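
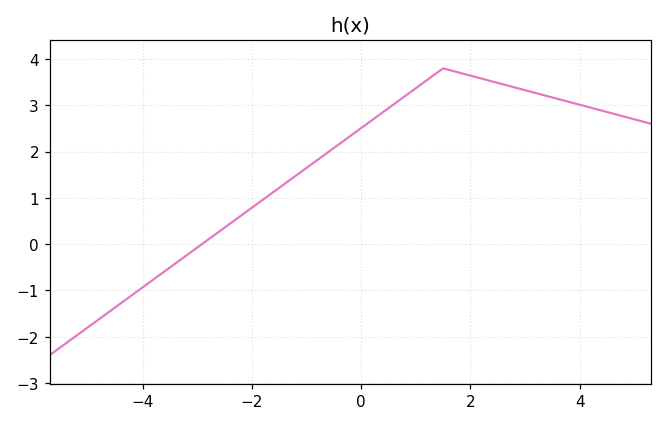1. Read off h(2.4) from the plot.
3.5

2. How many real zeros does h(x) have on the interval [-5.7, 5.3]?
1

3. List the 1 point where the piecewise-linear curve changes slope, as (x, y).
(1.5, 3.8)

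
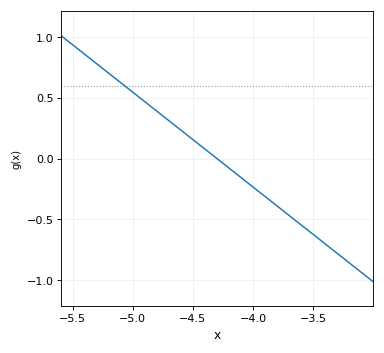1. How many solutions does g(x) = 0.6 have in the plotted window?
1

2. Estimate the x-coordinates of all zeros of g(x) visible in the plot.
-4.3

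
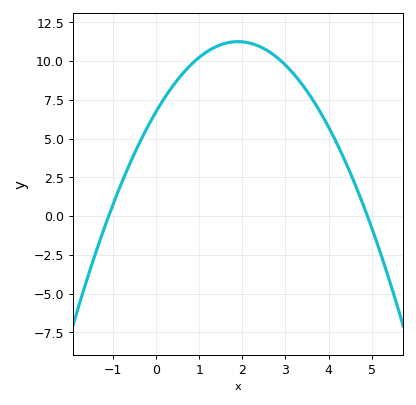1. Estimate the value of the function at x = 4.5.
3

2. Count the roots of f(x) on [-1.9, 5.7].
2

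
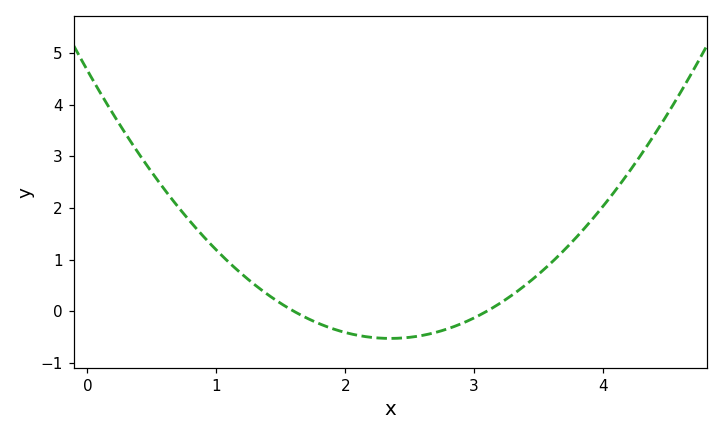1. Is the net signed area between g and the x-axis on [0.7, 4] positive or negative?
positive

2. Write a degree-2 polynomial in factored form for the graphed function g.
y = 0.94(x - 1.6)(x - 3.1)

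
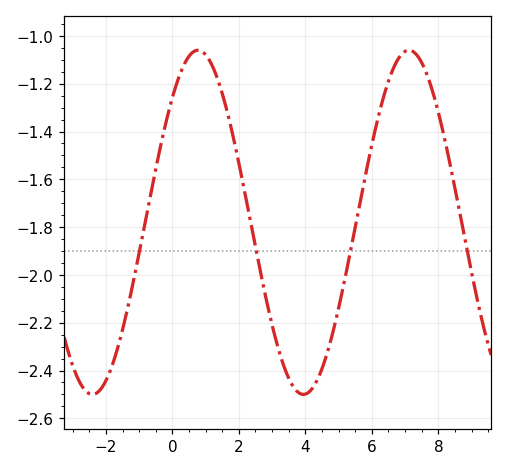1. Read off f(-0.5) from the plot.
-1.56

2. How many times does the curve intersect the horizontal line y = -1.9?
4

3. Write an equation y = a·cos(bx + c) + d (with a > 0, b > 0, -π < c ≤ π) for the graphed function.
y = 0.72cos(0.99x - 0.76) - 1.78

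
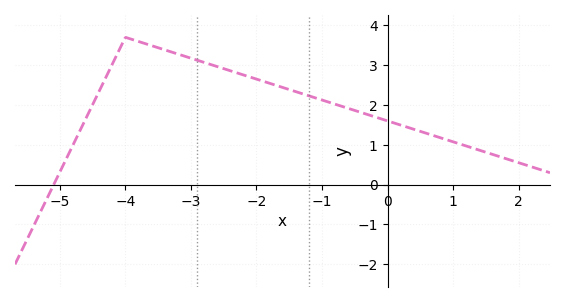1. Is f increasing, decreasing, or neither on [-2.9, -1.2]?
decreasing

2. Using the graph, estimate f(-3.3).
3.3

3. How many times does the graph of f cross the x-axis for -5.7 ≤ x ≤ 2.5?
1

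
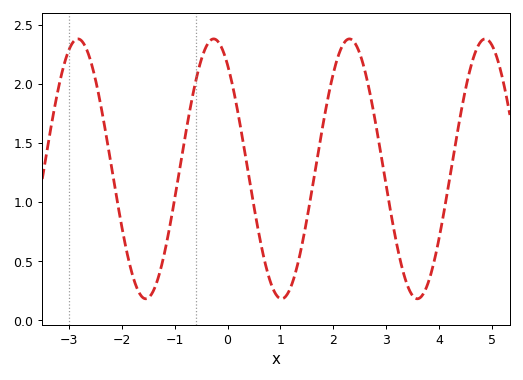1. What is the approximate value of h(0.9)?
0.25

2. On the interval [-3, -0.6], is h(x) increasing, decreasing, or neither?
neither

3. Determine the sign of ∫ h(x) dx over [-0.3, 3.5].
positive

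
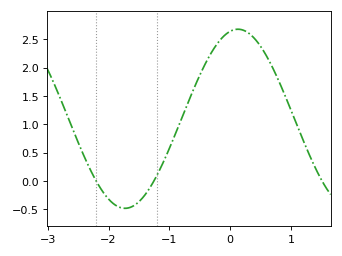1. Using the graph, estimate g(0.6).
2.2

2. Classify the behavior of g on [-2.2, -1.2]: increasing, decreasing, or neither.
neither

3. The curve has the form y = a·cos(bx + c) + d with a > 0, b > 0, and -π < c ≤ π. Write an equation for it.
y = 1.58cos(1.7x - 0.22) + 1.1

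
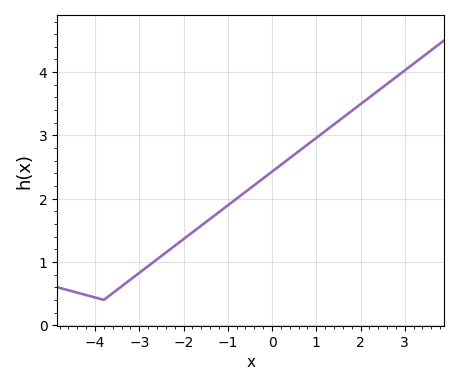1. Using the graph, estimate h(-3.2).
0.72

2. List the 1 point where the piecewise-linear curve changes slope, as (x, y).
(-3.8, 0.4)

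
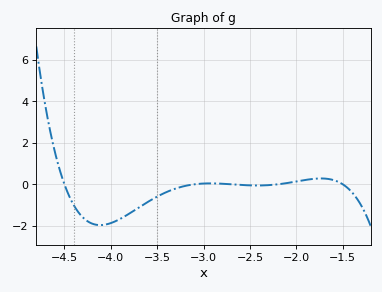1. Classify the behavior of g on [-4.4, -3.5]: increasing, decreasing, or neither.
neither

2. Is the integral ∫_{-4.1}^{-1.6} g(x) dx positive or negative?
negative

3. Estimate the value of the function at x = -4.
-1.8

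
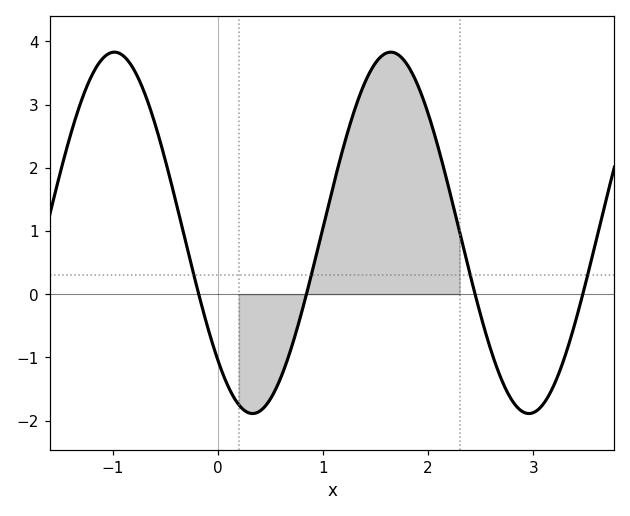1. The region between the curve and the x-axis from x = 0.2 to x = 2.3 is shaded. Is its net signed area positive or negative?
positive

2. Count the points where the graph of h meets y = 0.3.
4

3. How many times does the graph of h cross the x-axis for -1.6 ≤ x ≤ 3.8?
4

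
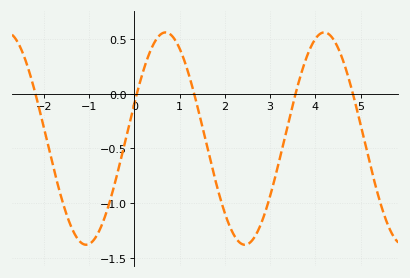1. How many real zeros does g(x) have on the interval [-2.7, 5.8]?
5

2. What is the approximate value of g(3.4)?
-0.271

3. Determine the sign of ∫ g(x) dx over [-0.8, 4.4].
negative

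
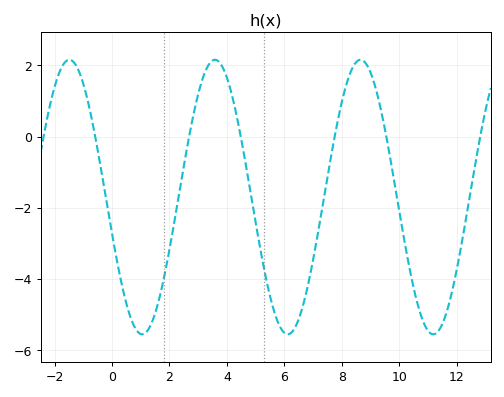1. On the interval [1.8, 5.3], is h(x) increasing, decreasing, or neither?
neither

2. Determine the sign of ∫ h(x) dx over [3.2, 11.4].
negative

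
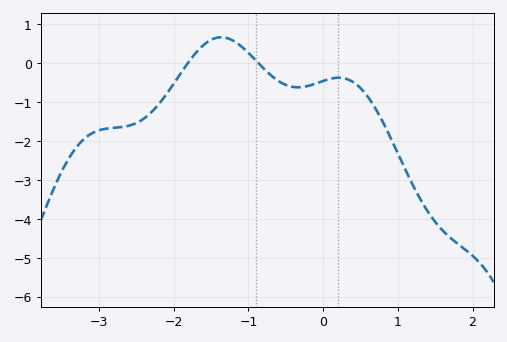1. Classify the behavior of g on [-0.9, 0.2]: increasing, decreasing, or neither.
neither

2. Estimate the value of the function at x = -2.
-0.5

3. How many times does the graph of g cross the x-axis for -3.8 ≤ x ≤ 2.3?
2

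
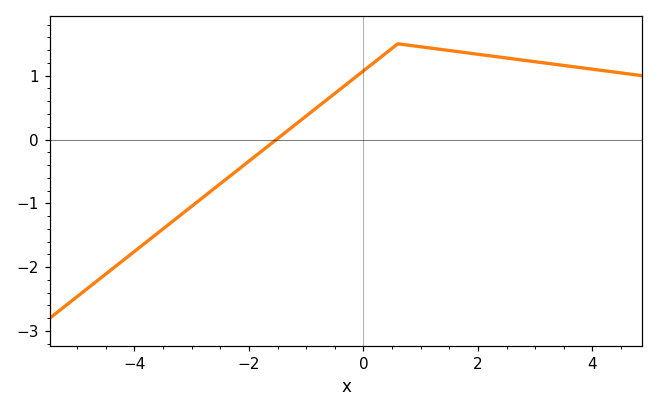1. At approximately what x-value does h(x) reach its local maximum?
0.602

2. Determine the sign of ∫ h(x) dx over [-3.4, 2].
positive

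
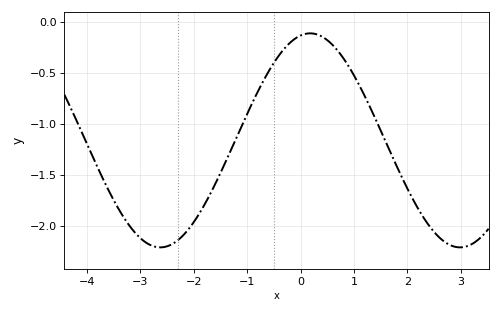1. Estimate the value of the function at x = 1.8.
-1.4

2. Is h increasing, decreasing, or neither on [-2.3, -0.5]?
increasing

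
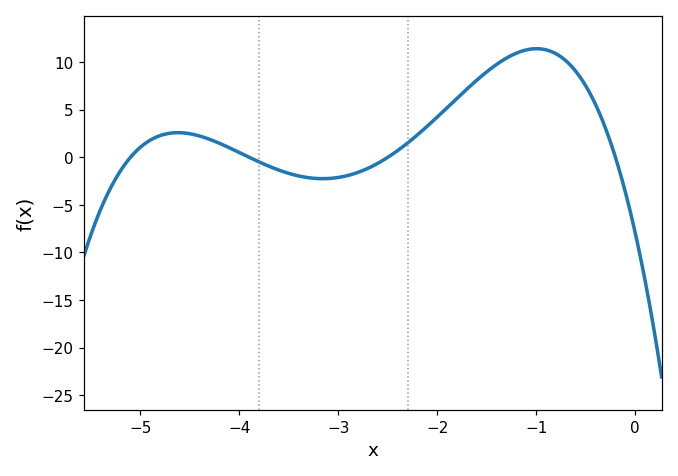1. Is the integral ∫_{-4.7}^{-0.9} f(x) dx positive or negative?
positive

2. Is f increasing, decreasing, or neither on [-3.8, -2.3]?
neither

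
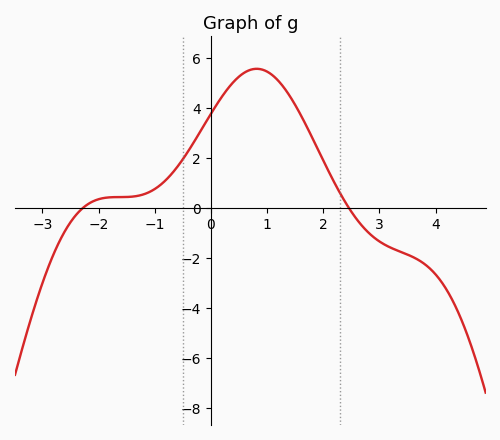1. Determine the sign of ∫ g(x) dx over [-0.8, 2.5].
positive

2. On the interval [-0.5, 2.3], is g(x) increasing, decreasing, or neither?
neither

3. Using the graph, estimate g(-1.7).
0.4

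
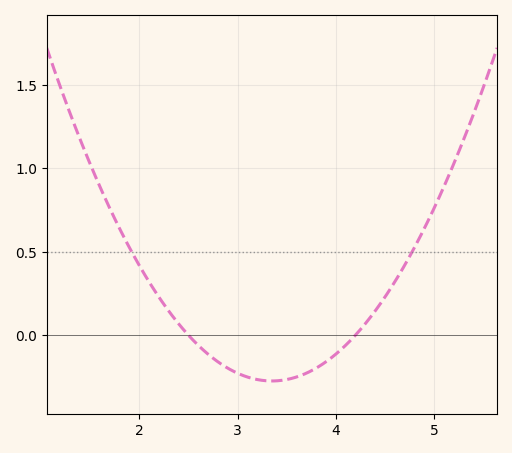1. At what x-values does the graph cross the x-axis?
2.5, 4.2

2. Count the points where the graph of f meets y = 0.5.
2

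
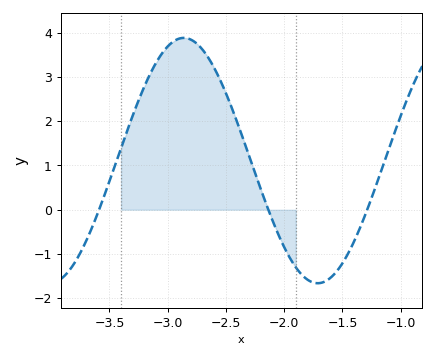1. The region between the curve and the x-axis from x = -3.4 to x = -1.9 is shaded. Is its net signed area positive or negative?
positive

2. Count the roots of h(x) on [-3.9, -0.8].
3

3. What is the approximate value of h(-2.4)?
1.95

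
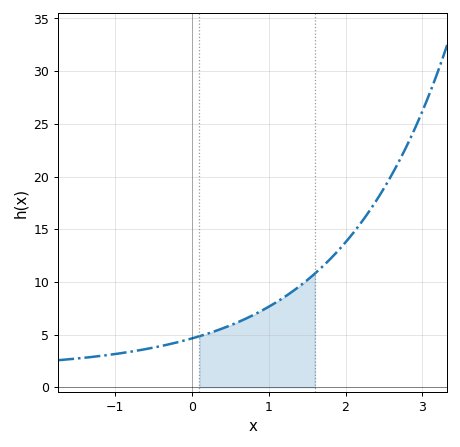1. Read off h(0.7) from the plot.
6.5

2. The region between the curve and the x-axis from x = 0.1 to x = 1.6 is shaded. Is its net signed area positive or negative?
positive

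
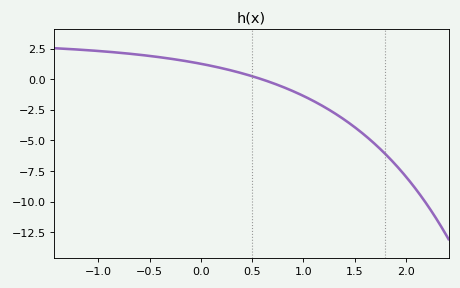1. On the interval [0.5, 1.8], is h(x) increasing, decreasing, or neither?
decreasing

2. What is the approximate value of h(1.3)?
-2.74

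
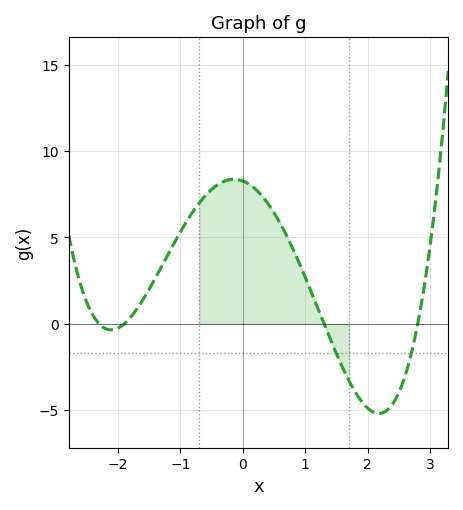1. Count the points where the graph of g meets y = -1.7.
2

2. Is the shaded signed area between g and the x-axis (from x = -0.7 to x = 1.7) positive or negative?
positive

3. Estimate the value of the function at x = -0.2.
8.35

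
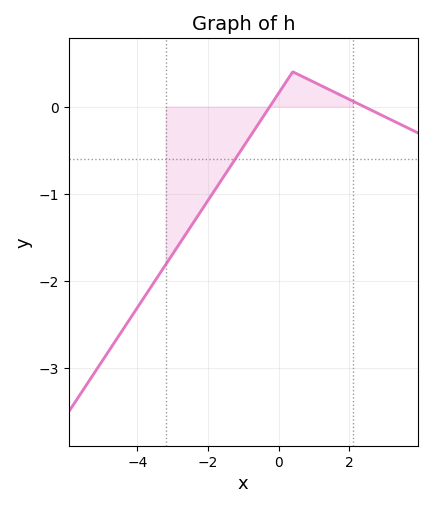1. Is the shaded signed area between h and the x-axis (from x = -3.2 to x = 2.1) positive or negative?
negative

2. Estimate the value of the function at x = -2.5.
-1.38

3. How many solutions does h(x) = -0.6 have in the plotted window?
1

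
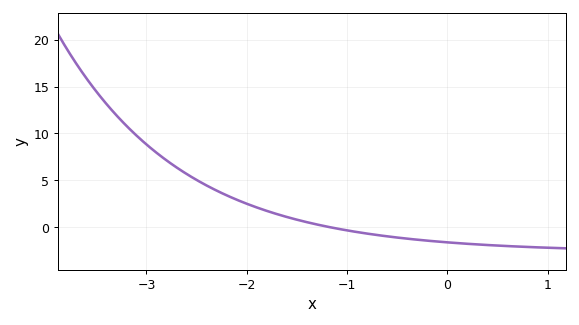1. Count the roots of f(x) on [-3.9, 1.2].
1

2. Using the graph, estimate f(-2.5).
5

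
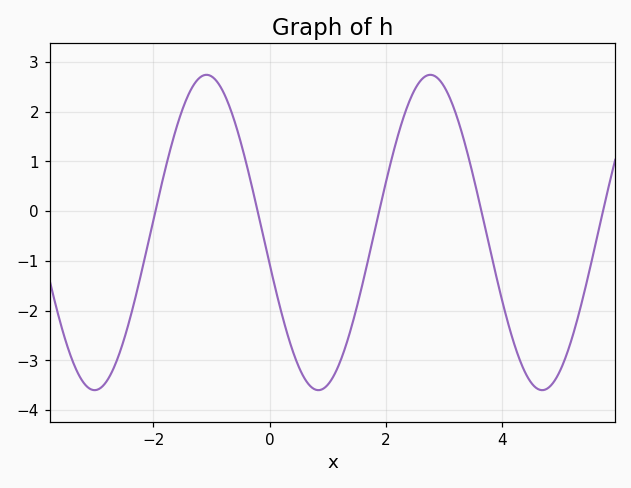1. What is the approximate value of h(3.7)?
-0.3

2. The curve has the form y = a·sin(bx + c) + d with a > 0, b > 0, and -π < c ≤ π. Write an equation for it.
y = 3.17sin(1.6x - 2.9) - 0.43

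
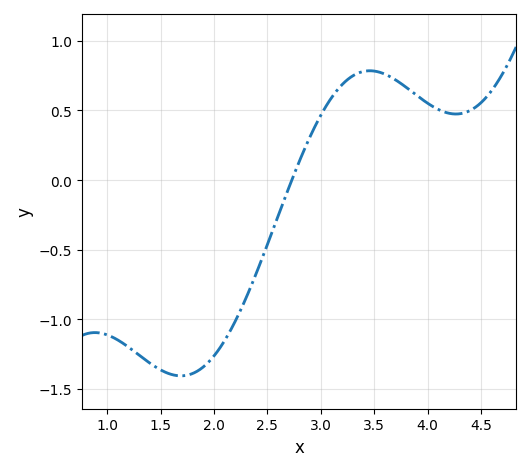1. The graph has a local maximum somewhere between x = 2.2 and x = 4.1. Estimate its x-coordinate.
3.46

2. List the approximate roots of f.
2.73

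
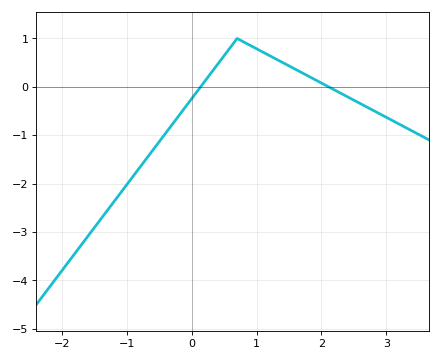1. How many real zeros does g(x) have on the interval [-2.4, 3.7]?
2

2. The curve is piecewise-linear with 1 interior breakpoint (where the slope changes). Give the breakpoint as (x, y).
(0.7, 1)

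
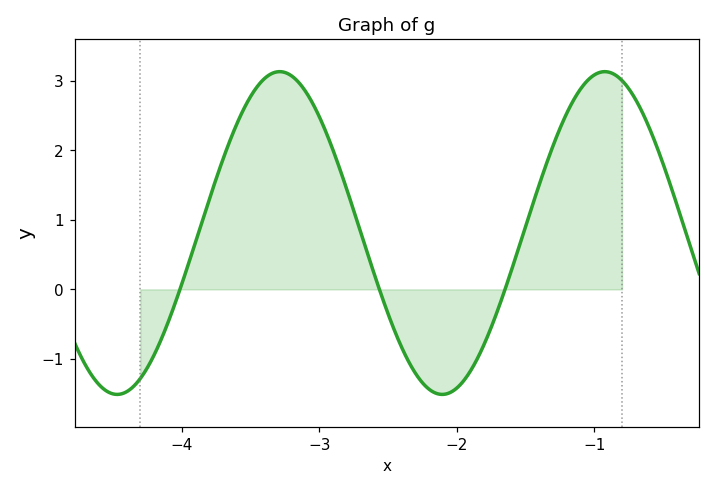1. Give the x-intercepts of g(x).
-4, -2.6, -1.7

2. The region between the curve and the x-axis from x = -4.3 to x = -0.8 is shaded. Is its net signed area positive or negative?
positive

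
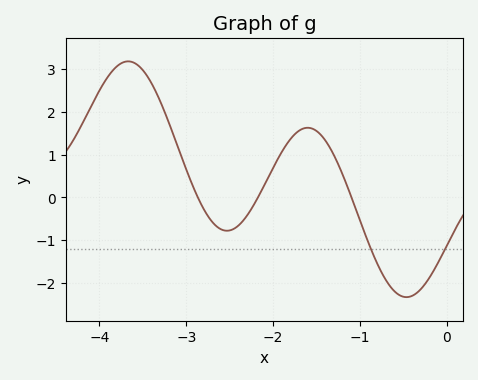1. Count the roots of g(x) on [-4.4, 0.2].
3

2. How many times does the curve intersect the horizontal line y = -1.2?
2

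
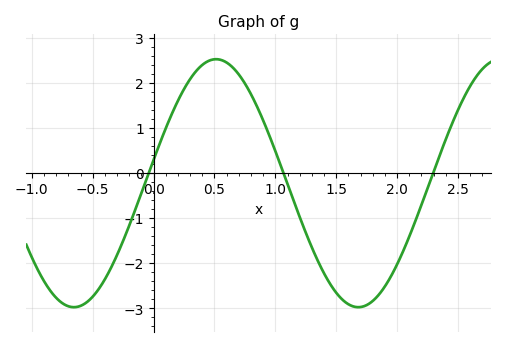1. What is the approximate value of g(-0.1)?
-0.4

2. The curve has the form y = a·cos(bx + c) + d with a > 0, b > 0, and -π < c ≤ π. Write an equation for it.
y = 2.75cos(2.7x - 1.4) - 0.23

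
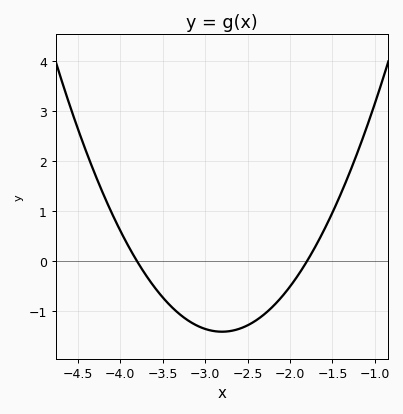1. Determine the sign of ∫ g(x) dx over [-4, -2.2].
negative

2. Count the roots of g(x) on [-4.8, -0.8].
2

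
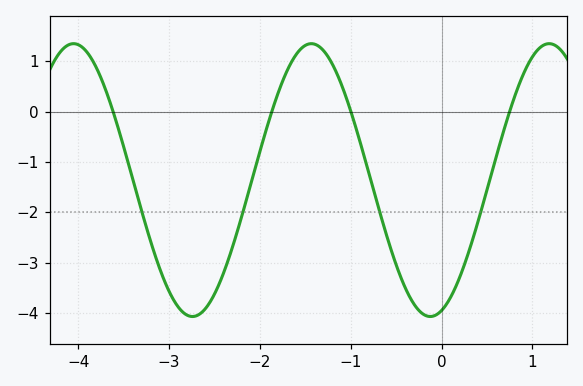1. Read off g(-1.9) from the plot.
-0.175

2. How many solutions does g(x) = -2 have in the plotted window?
4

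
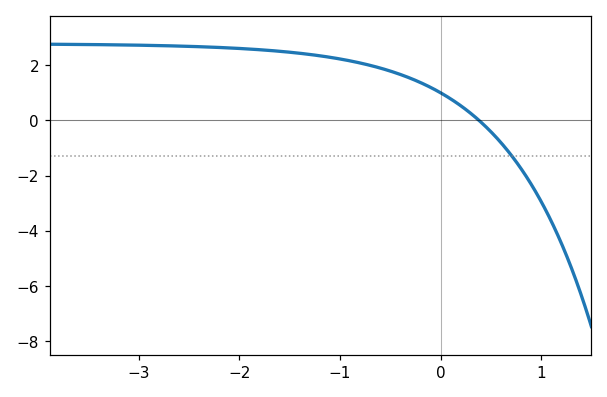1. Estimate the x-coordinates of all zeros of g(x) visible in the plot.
0.381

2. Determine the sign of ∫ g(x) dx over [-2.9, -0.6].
positive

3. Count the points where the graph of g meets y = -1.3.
1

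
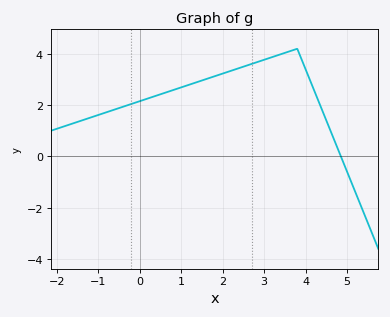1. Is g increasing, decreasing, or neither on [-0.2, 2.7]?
increasing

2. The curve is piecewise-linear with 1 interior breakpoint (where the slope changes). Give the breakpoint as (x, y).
(3.8, 4.2)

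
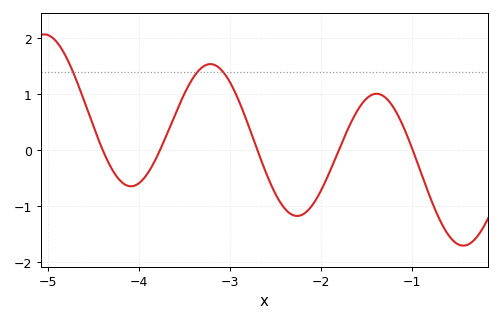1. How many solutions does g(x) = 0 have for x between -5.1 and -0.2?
5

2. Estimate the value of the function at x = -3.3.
1.49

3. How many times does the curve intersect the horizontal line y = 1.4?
3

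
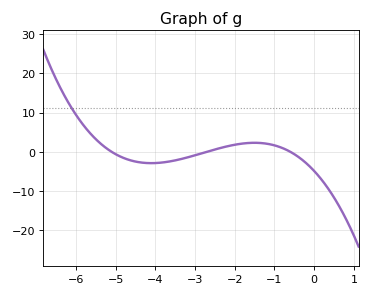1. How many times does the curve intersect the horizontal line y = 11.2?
1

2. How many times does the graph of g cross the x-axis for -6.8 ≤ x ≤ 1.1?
3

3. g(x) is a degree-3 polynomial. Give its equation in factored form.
y = -0.59(x + 5.1)(x + 2.7)(x + 0.6)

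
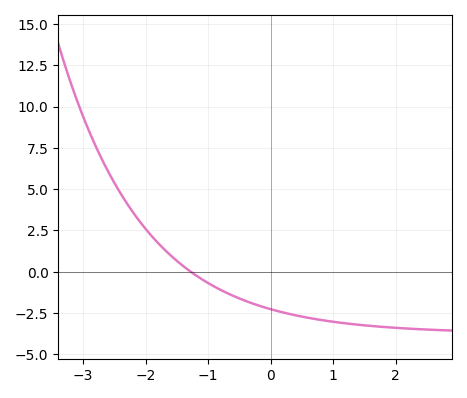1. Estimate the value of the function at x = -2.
2.59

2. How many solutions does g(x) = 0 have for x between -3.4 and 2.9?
1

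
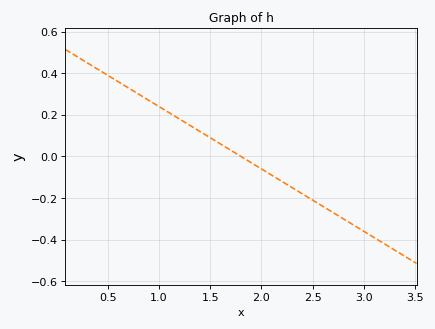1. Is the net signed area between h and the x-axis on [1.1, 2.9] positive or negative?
negative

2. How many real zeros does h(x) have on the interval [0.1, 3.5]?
1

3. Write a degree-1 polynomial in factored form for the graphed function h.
y = -0.3(x - 1.8)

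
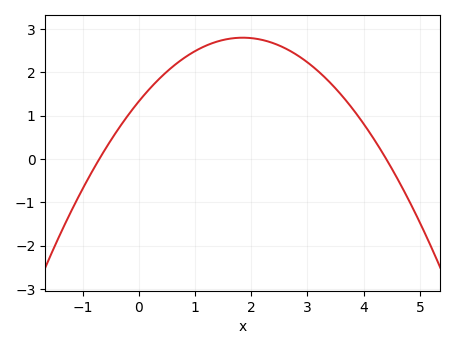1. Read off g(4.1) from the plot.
0.619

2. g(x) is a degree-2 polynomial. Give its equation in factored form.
y = -0.43(x + 0.7)(x - 4.4)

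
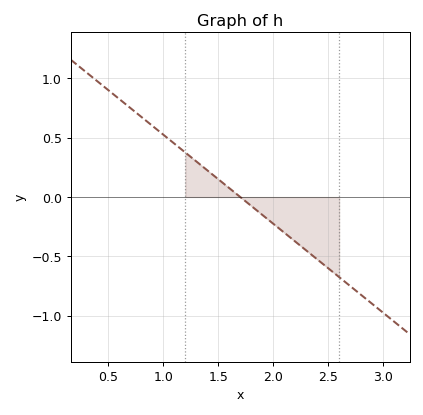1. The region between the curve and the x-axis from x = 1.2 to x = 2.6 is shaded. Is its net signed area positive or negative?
negative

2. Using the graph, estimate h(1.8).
-0.075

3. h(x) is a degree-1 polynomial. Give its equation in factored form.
y = -0.75(x - 1.7)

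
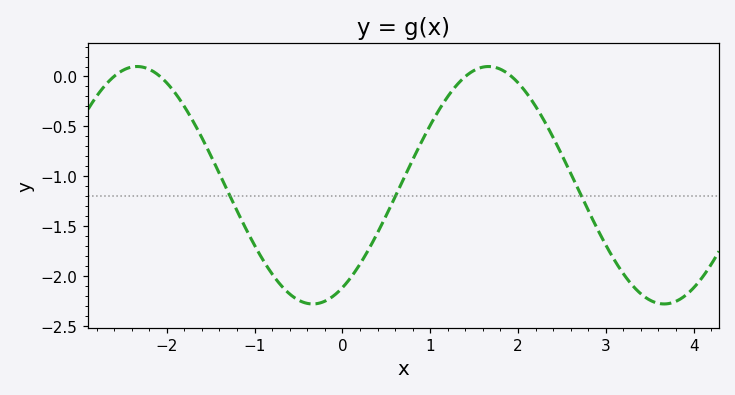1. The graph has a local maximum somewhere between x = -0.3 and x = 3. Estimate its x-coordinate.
1.66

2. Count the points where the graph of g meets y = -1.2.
3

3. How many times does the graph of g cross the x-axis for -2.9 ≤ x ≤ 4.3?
4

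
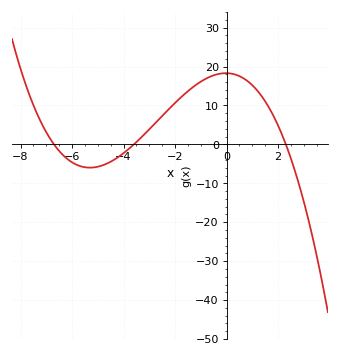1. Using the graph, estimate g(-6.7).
0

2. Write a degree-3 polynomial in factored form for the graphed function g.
y = -0.33(x + 6.7)(x + 3.6)(x - 2.3)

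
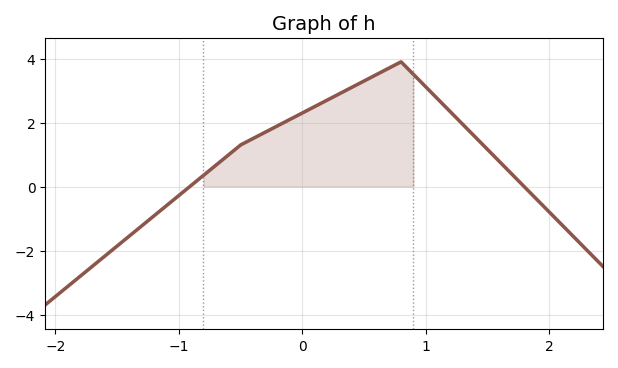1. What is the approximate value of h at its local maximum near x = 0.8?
3.9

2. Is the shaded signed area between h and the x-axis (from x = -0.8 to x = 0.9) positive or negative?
positive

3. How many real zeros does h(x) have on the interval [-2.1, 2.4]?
2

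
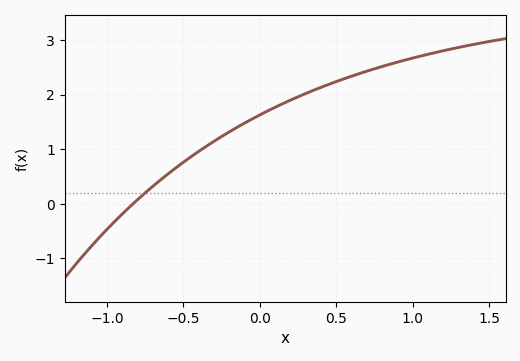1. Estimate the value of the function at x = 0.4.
2.14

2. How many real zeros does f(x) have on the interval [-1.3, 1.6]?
1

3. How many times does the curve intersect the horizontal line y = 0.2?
1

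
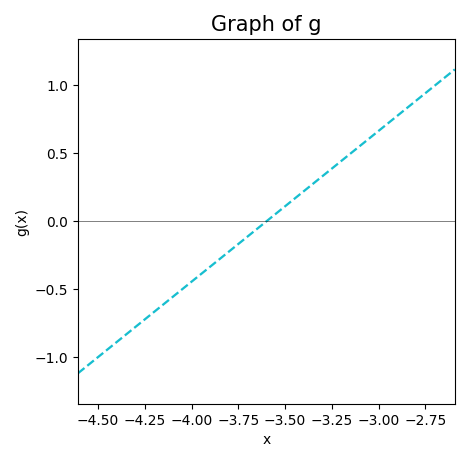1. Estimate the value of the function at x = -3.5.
0.1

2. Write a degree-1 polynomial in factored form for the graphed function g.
y = 1.11(x + 3.6)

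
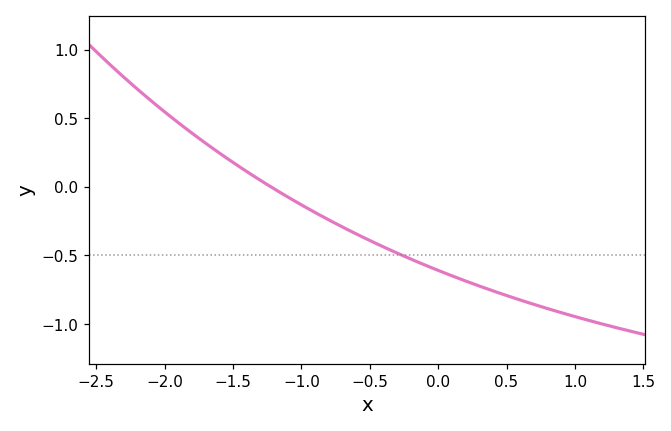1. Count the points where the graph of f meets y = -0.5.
1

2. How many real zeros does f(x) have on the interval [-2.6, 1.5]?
1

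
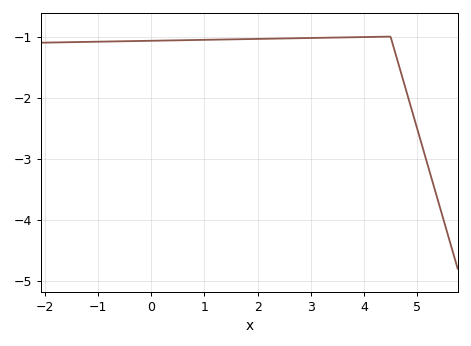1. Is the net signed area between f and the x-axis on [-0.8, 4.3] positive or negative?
negative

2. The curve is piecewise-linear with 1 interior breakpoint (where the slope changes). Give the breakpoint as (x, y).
(4.5, -1)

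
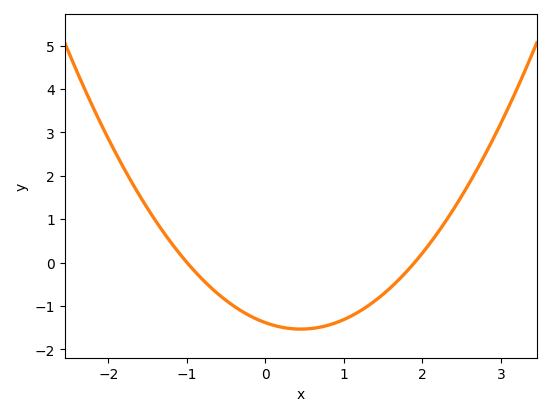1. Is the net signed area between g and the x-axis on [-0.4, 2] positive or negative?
negative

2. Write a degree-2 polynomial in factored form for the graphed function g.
y = 0.73(x + 1)(x - 1.9)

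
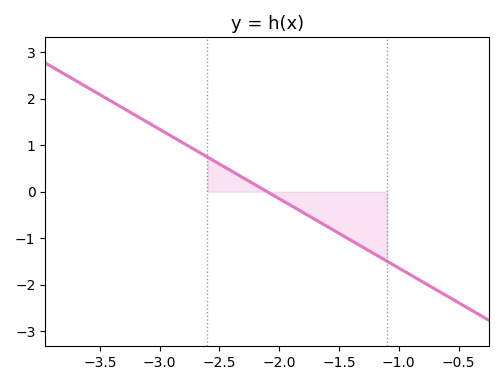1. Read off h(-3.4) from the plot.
1.94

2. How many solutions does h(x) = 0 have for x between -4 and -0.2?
1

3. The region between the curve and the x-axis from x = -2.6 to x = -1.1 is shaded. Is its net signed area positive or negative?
negative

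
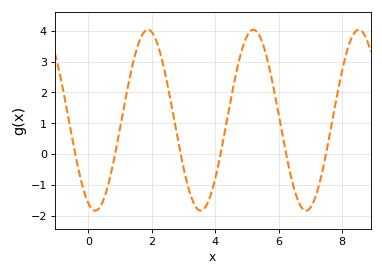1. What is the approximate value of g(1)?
0.8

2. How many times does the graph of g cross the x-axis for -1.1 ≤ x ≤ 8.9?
6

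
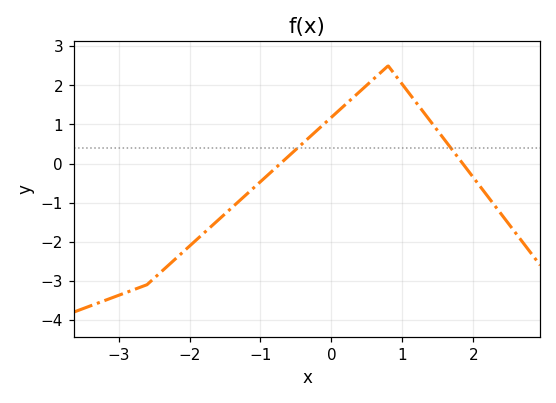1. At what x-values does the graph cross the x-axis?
-0.7, 1.9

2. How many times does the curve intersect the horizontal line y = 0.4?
2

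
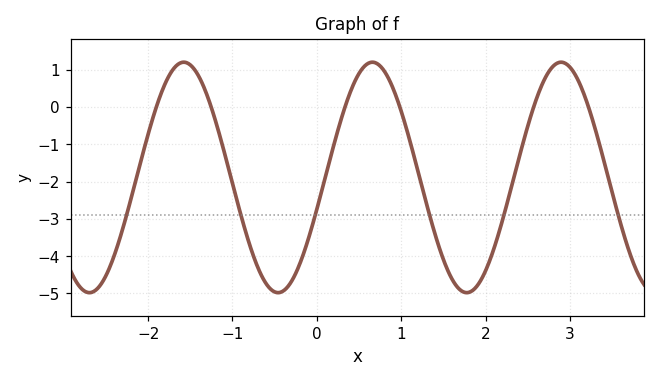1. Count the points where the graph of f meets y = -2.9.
6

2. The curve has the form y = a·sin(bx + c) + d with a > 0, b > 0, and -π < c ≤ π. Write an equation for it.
y = 3.09sin(2.8x - 0.28) - 1.89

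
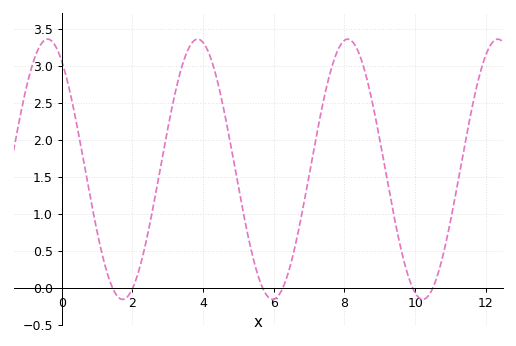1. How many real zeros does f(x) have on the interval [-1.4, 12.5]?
6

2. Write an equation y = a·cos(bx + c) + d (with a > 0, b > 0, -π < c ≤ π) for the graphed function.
y = 1.76cos(1.5x + 0.59) + 1.6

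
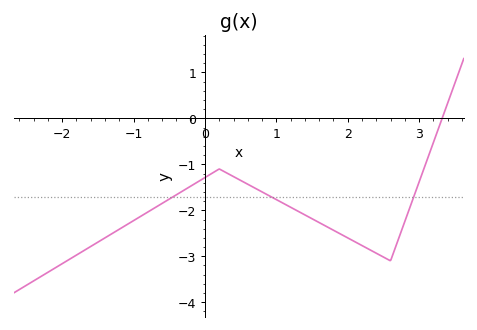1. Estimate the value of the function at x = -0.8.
-2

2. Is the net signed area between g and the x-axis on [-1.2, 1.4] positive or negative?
negative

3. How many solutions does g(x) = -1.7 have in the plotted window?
3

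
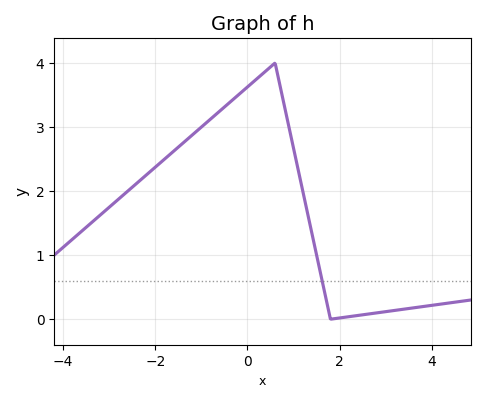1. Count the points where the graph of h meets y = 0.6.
1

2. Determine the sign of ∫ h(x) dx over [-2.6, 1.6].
positive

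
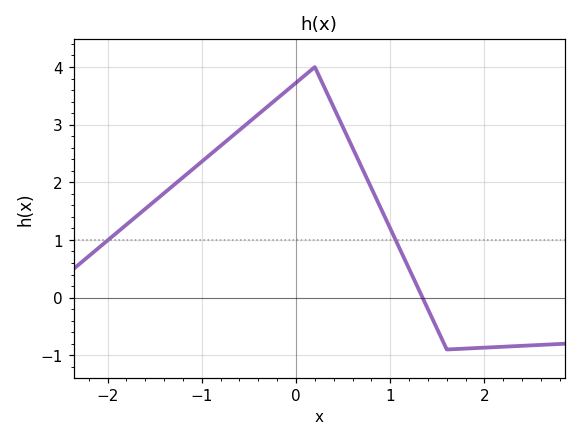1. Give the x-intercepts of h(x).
1.3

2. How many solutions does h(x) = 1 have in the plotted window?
2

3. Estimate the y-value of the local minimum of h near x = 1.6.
-0.9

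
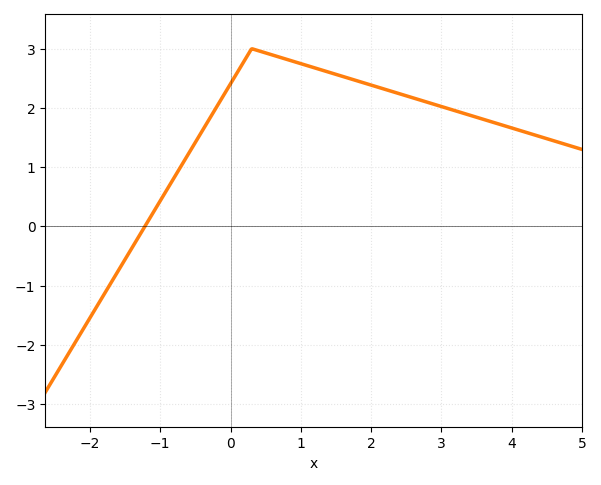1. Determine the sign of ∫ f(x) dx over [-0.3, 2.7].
positive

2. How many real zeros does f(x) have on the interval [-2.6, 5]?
1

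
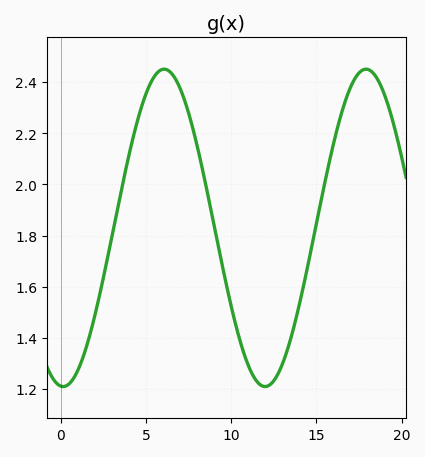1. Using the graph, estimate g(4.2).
2.18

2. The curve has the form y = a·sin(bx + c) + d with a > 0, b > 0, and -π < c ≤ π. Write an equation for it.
y = 0.62sin(0.53x - 1.6) + 1.83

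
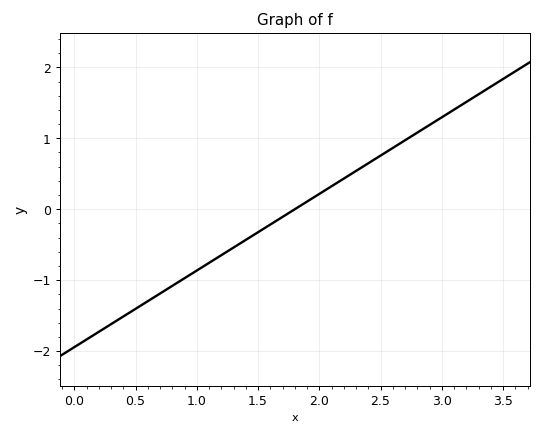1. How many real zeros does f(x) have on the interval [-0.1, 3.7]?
1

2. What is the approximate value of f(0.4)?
-1.5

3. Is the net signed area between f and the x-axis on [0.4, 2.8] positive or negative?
negative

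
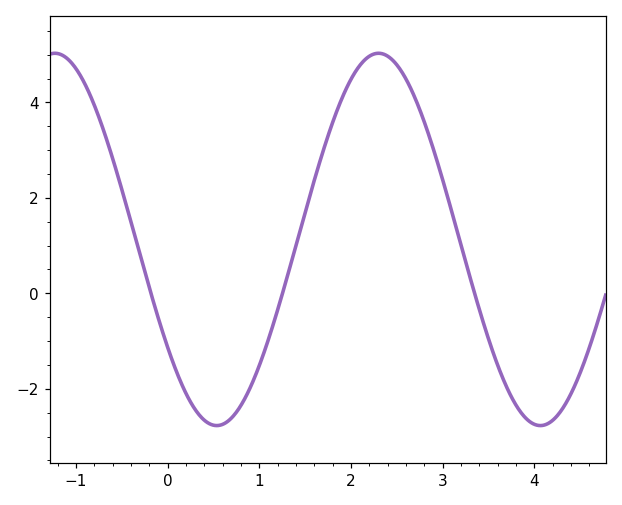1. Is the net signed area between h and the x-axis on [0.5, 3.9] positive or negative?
positive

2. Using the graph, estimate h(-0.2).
0.2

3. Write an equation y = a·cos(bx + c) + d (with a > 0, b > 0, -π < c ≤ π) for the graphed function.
y = 3.9cos(1.8x + 2.2) + 1.13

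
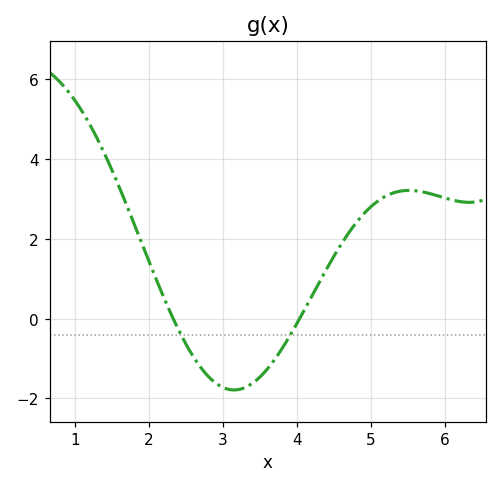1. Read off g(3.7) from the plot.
-1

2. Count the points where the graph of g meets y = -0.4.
2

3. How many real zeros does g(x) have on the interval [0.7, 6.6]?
2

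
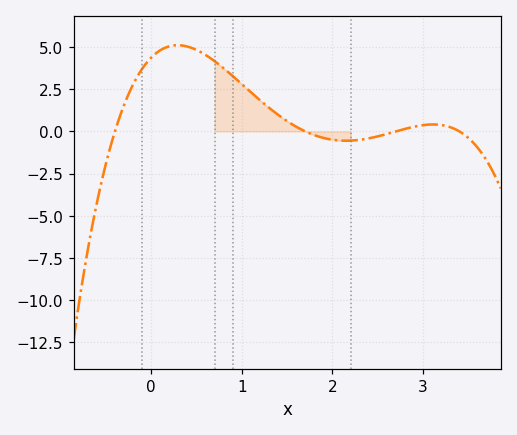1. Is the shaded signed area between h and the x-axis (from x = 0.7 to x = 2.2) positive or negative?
positive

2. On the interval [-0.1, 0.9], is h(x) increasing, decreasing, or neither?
neither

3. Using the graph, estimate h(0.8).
3.8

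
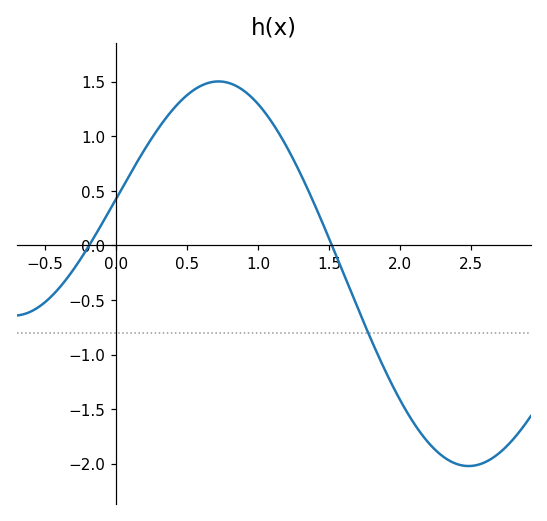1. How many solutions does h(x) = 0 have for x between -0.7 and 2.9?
2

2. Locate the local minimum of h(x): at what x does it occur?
2.48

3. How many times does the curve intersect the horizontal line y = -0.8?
1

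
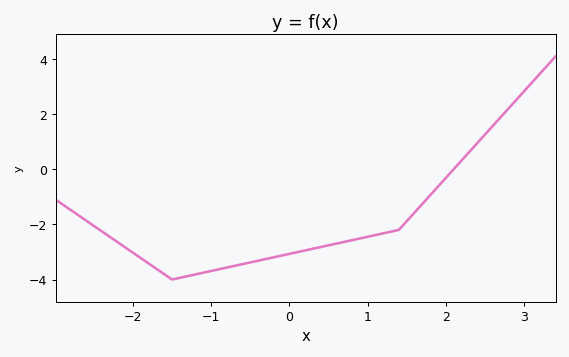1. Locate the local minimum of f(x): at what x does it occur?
-1.5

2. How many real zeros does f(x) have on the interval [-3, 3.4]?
1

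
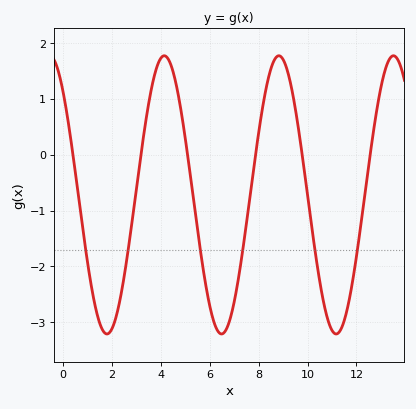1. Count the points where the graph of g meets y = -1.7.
6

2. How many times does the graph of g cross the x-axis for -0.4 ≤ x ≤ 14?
6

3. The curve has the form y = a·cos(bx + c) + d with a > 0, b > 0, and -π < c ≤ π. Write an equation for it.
y = 2.49cos(1.3x + 0.74) - 0.72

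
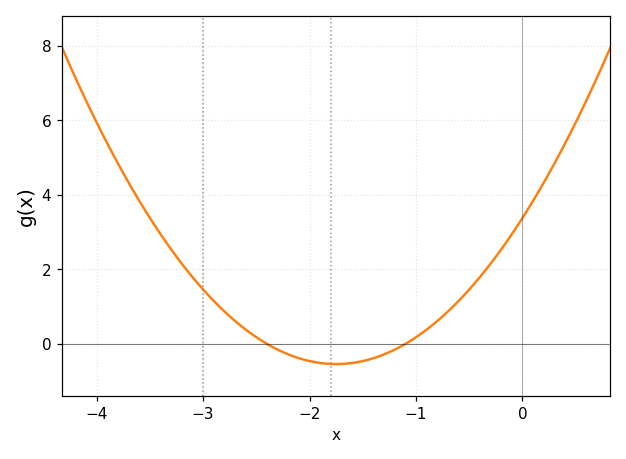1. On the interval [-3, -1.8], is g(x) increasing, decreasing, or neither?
decreasing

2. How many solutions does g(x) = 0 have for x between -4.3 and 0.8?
2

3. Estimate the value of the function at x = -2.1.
-0.384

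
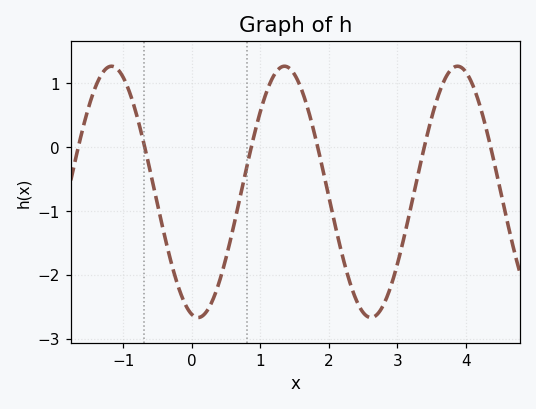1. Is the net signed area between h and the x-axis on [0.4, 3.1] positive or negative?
negative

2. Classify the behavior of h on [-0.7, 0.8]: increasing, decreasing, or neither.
neither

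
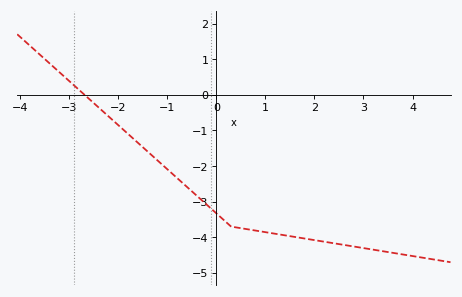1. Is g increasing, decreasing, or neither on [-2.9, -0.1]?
decreasing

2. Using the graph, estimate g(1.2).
-3.9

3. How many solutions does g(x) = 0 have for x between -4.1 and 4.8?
1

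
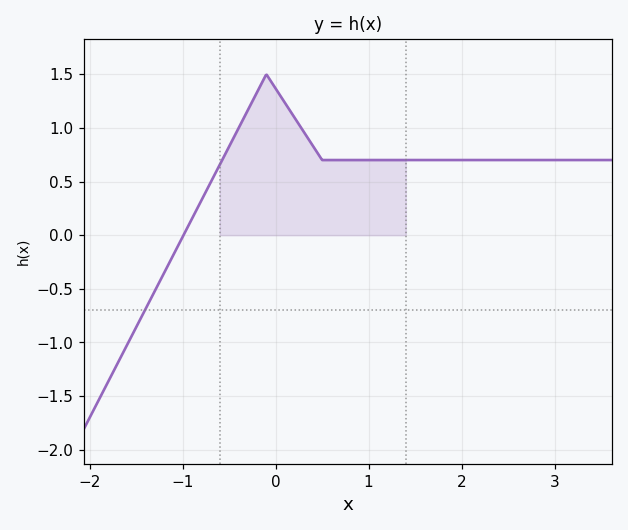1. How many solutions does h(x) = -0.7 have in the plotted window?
1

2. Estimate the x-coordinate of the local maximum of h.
-0.1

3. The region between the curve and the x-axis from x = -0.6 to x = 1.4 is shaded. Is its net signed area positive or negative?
positive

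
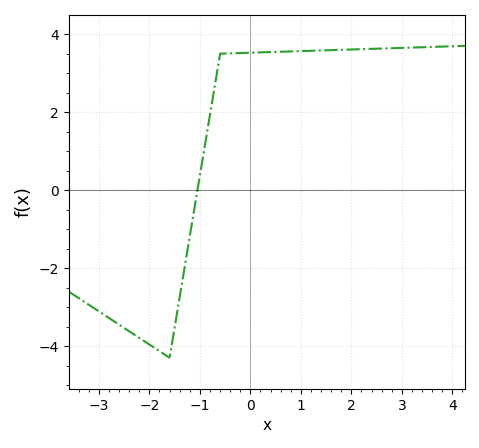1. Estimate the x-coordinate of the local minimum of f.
-1.6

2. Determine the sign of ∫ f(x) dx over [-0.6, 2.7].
positive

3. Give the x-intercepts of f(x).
-1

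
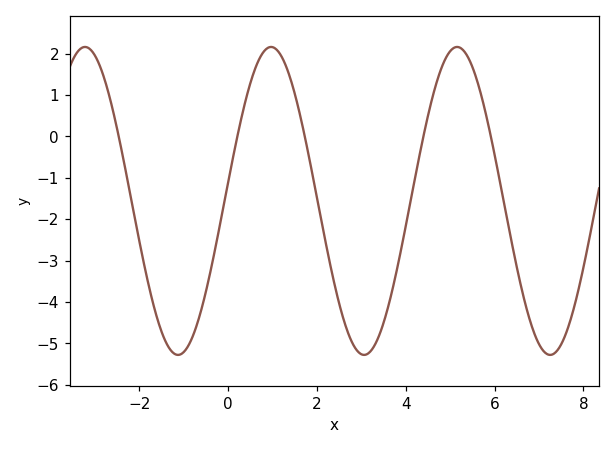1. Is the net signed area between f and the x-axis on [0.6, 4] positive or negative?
negative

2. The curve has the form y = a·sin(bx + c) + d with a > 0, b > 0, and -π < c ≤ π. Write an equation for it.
y = 3.72sin(1.5x + 0.12) - 1.56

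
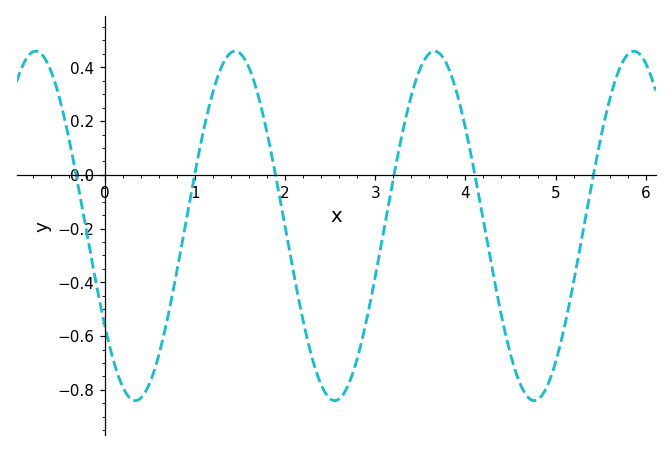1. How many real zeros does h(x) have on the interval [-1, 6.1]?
6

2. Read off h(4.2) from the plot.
-0.173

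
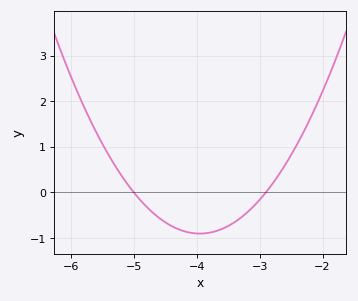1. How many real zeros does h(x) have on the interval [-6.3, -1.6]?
2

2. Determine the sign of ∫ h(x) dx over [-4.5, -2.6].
negative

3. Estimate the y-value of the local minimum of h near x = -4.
-0.904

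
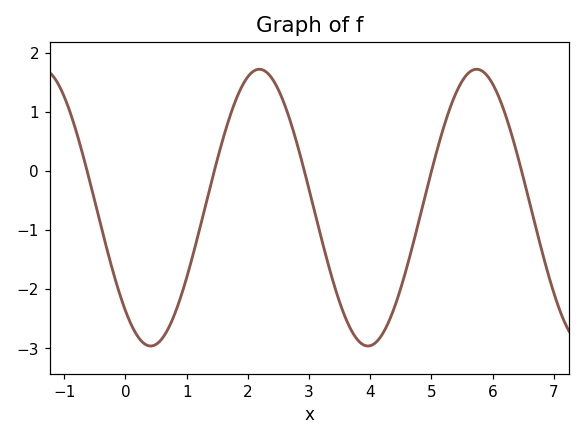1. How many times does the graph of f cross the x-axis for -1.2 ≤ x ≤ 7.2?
5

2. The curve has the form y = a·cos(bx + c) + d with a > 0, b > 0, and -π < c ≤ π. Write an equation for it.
y = 2.34cos(1.8x + 2.4) - 0.62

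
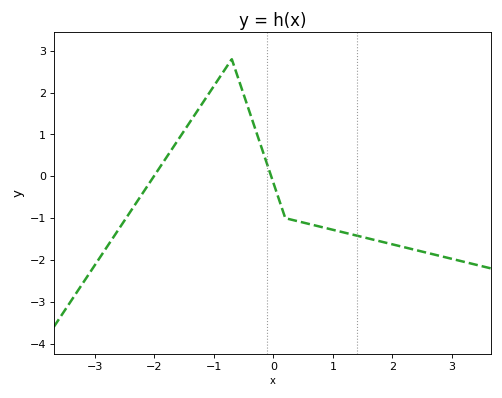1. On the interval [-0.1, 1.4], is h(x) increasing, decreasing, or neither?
decreasing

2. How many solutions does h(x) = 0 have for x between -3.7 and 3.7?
2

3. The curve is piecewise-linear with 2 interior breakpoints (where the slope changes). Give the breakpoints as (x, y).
(-0.7, 2.8); (0.2, -1)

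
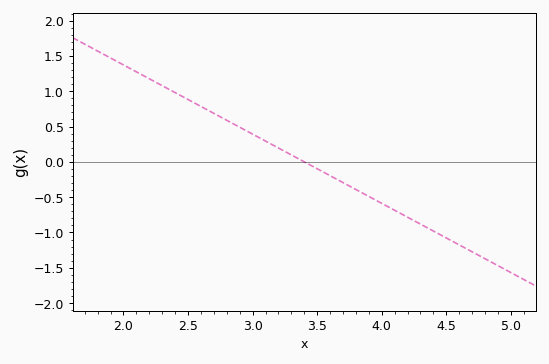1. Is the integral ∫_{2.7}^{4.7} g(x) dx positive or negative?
negative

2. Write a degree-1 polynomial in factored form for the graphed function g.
y = -0.98(x - 3.4)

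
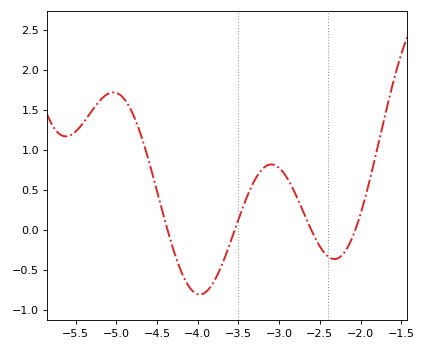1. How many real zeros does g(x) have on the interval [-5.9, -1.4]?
4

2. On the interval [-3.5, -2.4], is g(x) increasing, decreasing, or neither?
neither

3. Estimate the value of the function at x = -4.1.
-0.7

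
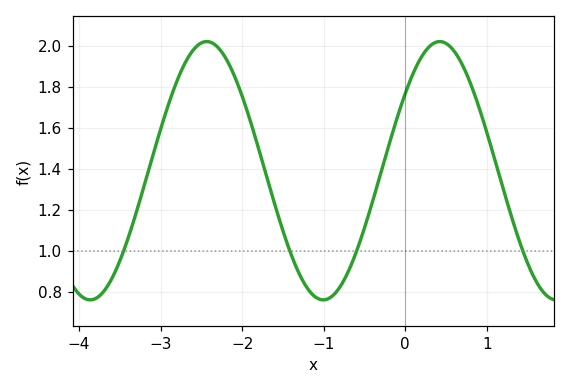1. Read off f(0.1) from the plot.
1.86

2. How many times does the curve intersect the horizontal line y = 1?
4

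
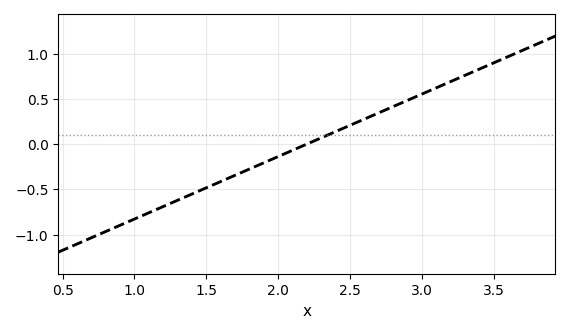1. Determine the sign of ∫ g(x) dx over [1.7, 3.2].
positive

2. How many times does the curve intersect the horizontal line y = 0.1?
1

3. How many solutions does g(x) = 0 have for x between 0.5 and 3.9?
1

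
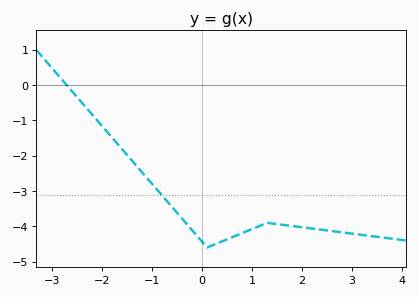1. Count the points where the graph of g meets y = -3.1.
1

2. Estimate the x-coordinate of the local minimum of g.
0.1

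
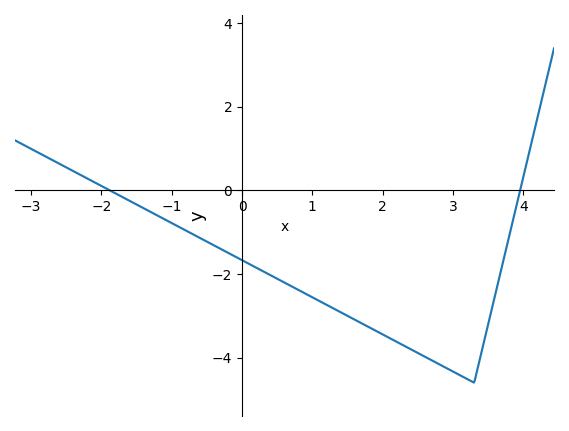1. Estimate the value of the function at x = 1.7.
-3.18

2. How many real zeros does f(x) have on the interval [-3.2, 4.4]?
2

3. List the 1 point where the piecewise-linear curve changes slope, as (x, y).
(3.3, -4.6)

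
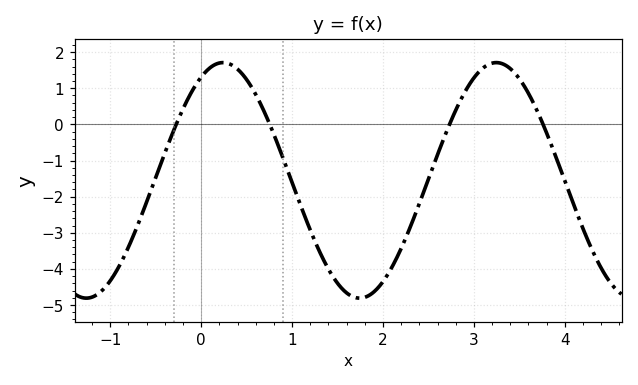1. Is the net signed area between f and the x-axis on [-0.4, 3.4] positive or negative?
negative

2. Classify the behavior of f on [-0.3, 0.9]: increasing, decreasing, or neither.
neither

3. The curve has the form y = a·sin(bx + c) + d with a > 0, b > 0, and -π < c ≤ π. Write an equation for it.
y = 3.26sin(2.1x + 1.1) - 1.55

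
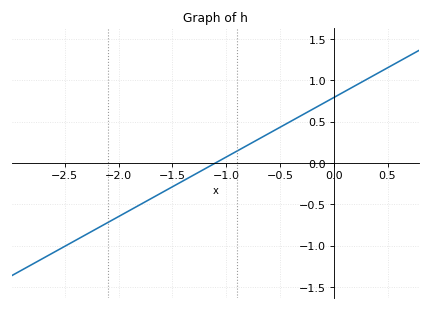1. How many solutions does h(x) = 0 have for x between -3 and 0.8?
1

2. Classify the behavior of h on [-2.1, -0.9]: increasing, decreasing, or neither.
increasing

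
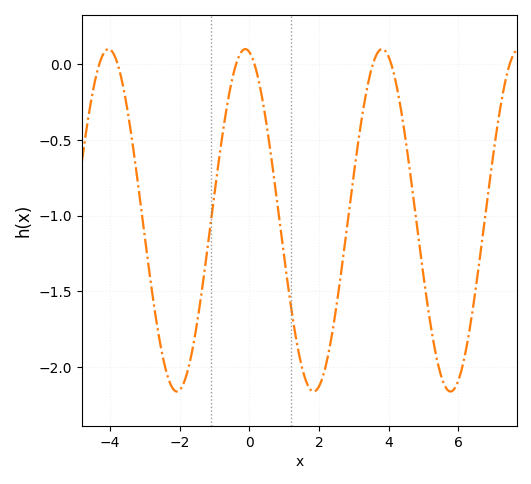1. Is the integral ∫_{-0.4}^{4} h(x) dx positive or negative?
negative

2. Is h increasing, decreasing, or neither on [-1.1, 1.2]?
neither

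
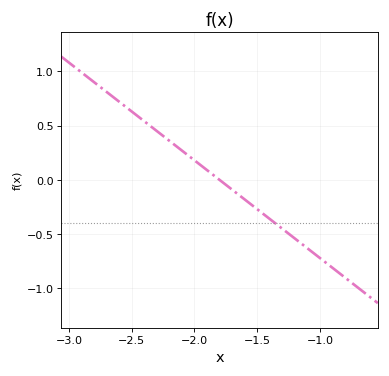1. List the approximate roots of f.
-1.8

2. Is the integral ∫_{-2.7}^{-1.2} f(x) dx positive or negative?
positive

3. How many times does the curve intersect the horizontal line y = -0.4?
1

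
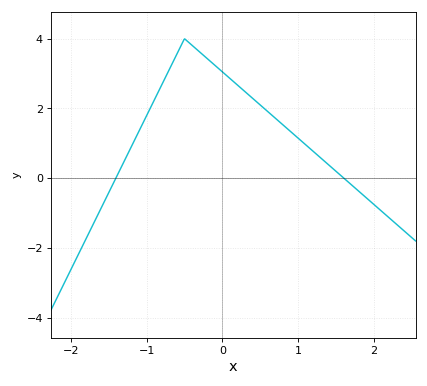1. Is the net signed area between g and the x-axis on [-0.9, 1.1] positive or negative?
positive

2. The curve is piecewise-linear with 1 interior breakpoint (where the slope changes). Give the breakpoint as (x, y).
(-0.5, 4)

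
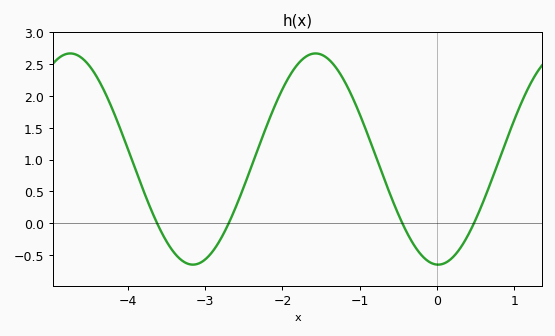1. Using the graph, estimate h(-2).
2.11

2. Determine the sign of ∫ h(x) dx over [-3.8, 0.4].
positive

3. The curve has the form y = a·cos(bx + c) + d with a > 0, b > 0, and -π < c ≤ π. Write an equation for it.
y = 1.66cos(1.98x + 3.11) + 1.01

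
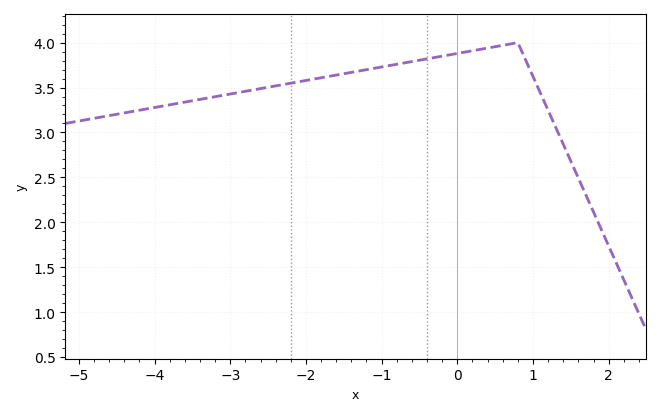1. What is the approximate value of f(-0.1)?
3.85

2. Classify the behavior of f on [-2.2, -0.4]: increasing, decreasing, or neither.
increasing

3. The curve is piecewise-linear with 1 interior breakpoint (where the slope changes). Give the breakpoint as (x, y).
(0.8, 4)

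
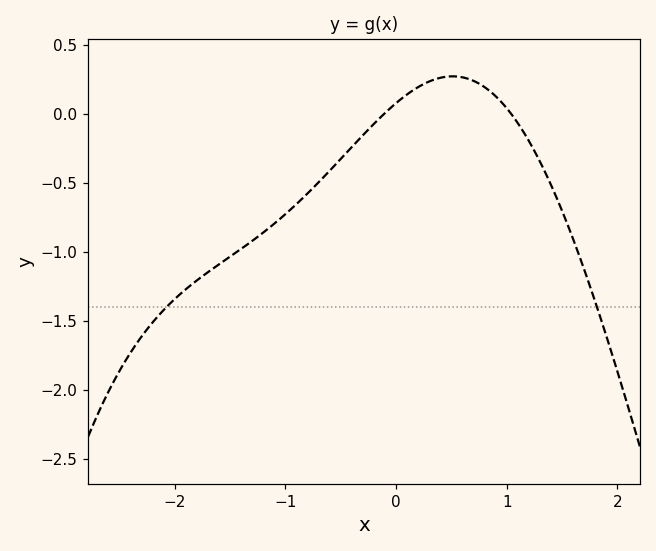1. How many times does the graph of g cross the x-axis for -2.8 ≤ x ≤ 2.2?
2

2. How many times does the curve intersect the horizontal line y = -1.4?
2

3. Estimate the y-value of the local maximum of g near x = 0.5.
0.27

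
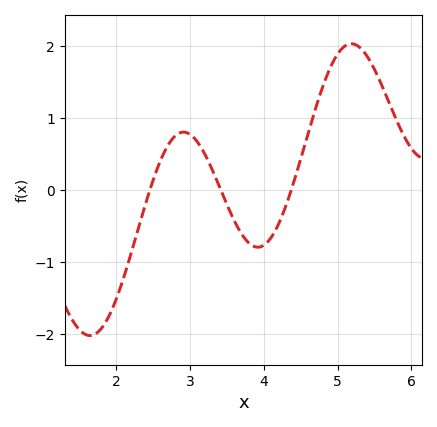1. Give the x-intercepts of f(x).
2.45, 3.42, 4.37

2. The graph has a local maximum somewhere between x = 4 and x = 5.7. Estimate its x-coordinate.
5.19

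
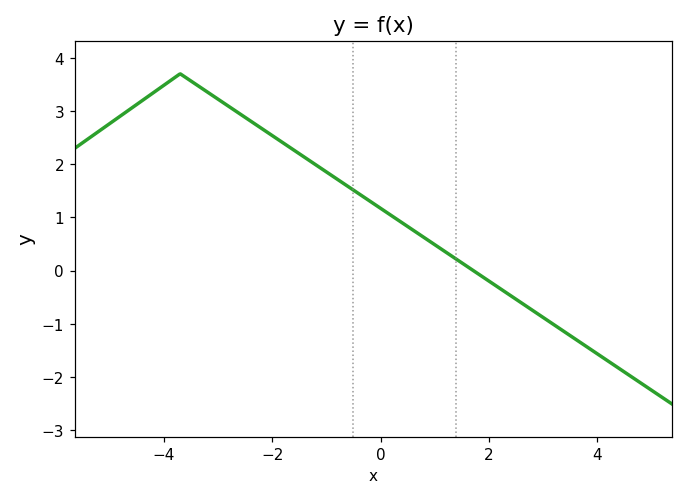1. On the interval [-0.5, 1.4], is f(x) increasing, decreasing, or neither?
decreasing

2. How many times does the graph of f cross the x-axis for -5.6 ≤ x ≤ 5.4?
1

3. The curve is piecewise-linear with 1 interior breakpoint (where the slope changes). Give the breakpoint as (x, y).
(-3.7, 3.7)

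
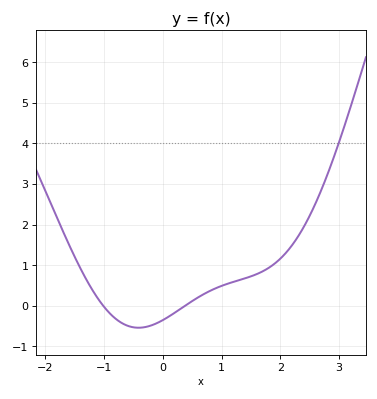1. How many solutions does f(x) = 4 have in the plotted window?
1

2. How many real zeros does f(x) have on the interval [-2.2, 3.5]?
2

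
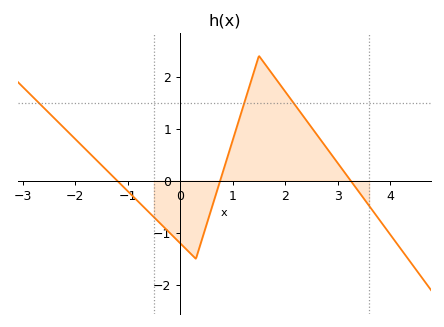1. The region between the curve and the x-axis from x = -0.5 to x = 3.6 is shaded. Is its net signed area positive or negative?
positive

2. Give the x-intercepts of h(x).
-1.2, 0.8, 3.2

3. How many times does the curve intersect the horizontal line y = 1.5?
3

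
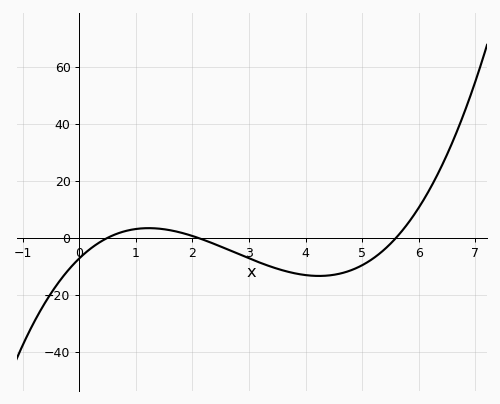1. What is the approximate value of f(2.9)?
-6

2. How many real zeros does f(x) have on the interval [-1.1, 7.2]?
3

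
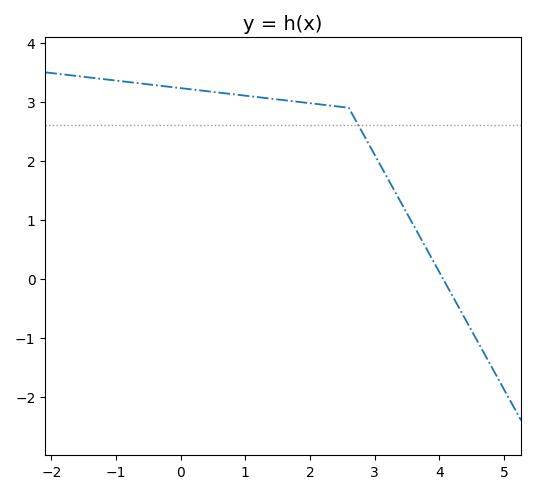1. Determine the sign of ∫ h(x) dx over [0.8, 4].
positive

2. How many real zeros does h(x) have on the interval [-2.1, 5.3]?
1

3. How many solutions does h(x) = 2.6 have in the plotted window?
1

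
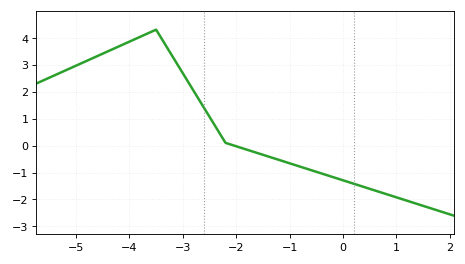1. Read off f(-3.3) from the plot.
3.7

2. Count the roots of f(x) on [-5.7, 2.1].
1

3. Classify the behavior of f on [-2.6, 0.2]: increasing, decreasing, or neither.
decreasing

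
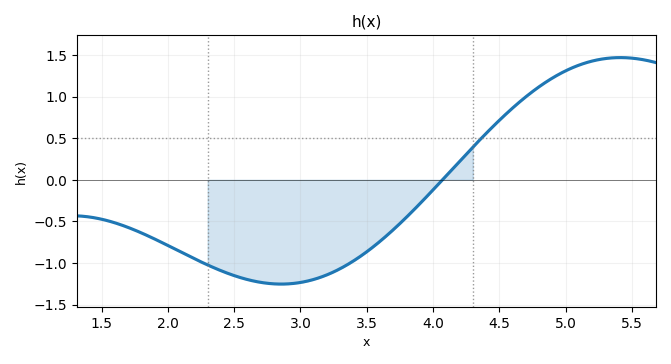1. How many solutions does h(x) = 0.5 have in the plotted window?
1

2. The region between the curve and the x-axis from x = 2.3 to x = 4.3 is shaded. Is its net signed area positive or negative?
negative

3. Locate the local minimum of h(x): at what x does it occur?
2.85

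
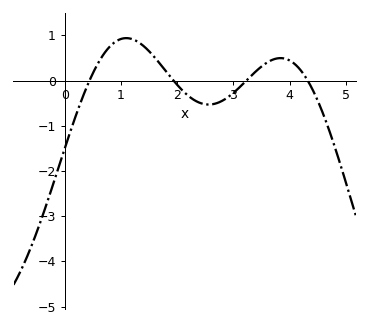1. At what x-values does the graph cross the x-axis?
0.44, 1.94, 3.23, 4.32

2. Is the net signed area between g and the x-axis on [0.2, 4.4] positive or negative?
positive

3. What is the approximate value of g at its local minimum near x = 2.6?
-0.529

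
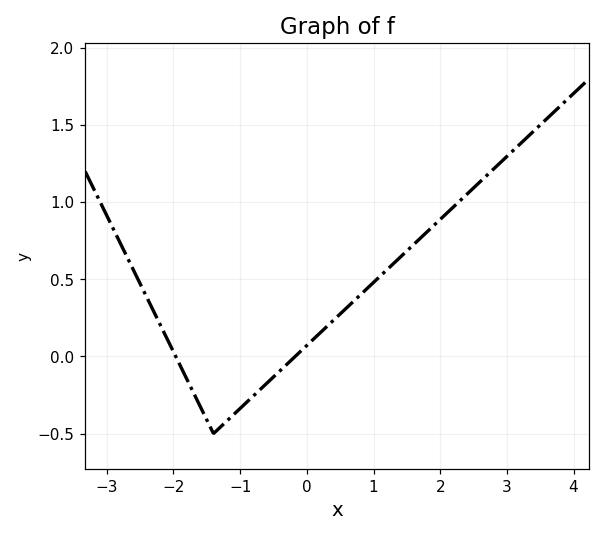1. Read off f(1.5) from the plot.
0.684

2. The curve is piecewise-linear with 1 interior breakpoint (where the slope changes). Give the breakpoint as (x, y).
(-1.4, -0.5)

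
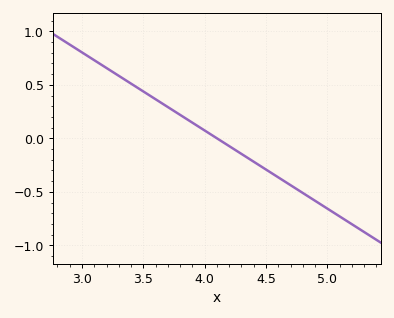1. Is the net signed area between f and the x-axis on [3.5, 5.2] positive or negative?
negative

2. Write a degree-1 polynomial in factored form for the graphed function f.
y = -0.73(x - 4.1)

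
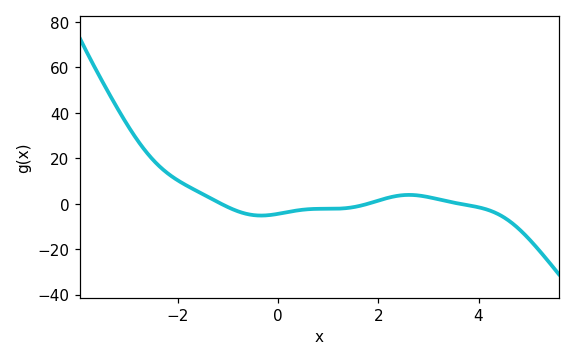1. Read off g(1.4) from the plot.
-1.84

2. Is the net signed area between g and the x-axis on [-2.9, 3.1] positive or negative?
positive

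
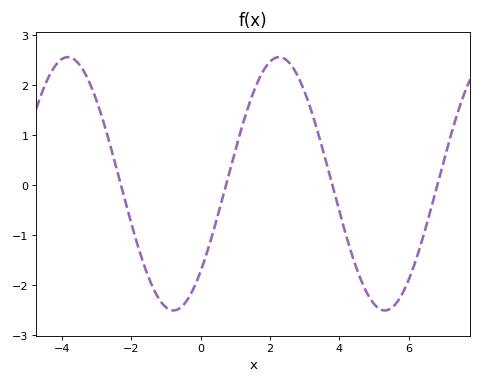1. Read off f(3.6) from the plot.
0.5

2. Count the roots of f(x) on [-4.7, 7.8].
4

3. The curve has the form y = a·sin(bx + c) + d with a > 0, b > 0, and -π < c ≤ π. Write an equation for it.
y = 2.53sin(1x - 0.76) + 0.03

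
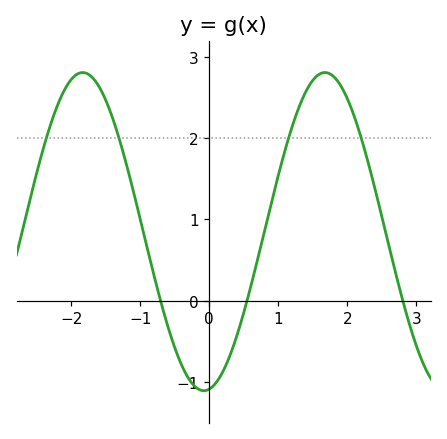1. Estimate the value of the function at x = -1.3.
1.98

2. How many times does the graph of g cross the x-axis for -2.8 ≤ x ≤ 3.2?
3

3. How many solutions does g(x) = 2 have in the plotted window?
4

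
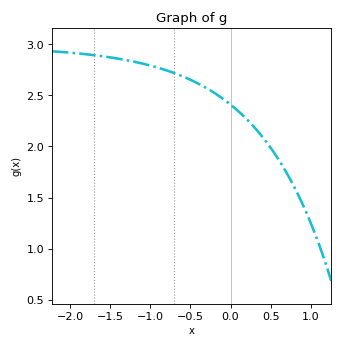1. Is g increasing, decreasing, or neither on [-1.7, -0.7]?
decreasing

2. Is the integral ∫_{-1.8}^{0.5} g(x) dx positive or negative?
positive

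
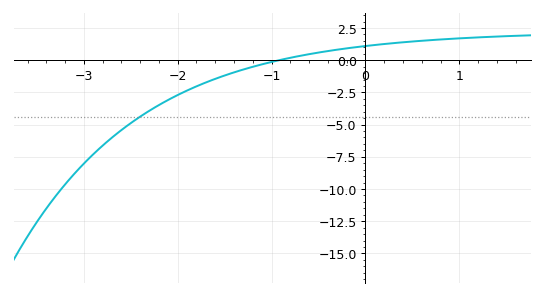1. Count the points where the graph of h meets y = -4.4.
1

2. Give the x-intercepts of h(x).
-0.919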